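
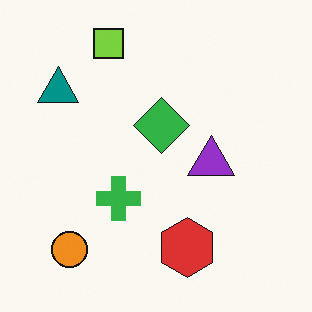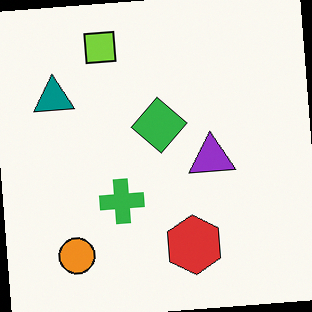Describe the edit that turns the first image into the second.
This is the original image rotated counter-clockwise by a slight angle.

Every shape is tilted by the same angle and the image corners show triangular fill wedges — a whole-image rotation by a non-right angle.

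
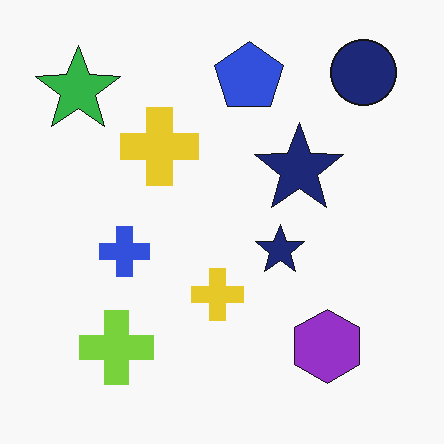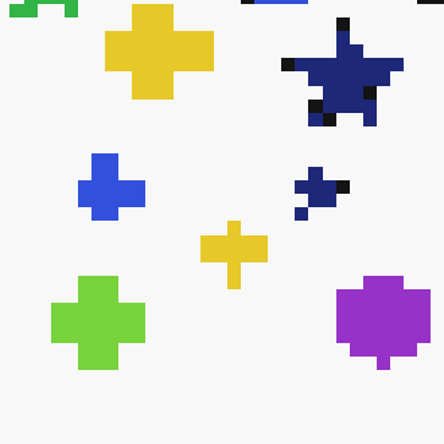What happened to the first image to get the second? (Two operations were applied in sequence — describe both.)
Heavily pixelated into large blocks, then cropped slightly and scaled back up.

Shapes are reduced to large square blocks; fine edges and outlines are lost — a downscale-then-upscale (mosaic) effect. The visible shapes are larger and the field of view is narrower; shapes near the original edges may be partly or wholly outside the frame — a crop-and-rescale.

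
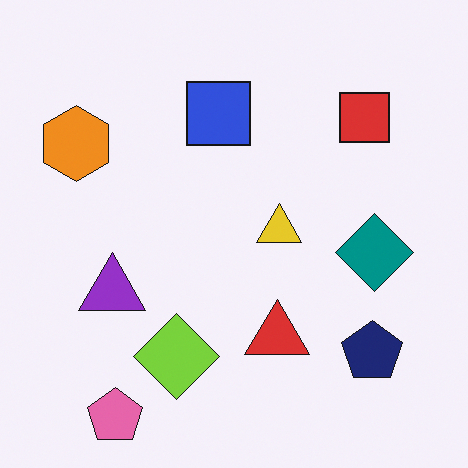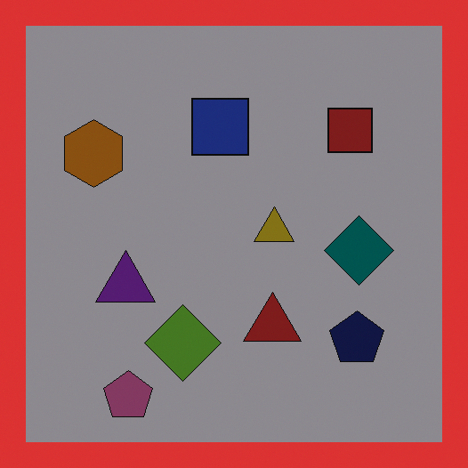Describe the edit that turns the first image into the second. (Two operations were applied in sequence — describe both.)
The image was substantially darkened, then framed with a red border.

Every pixel — background and shapes alike — is uniformly darkened. A solid red frame runs around the edge of the second image, with the content slightly shrunk inside it.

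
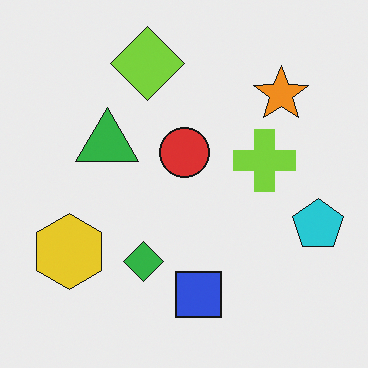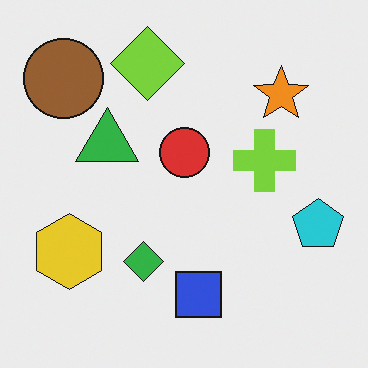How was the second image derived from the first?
The image was overlaid with an additional brown circle.

A brown circle appears in the second image that is absent from the first.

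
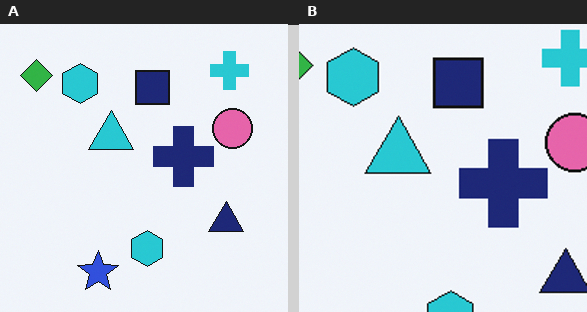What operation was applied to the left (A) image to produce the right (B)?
This is the original image cropped slightly and scaled back up.

The visible shapes are larger and the field of view is narrower; shapes near the original edges may be partly or wholly outside the frame — a crop-and-rescale.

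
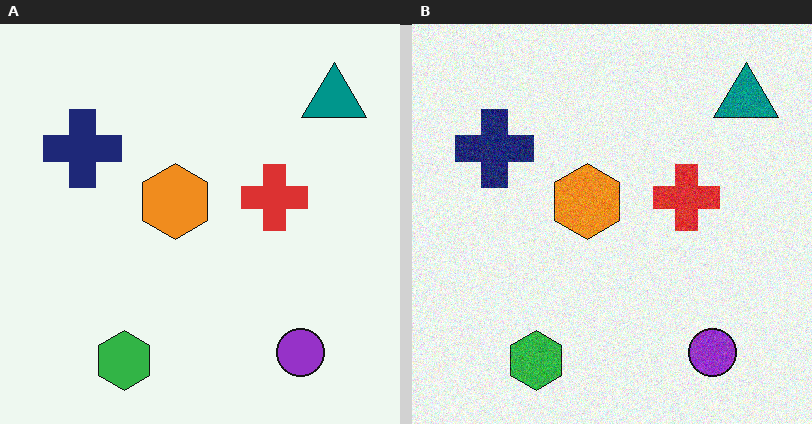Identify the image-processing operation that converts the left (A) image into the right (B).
Degraded with visible gaussian noise.

Random speckle covers the whole image, including the flat background.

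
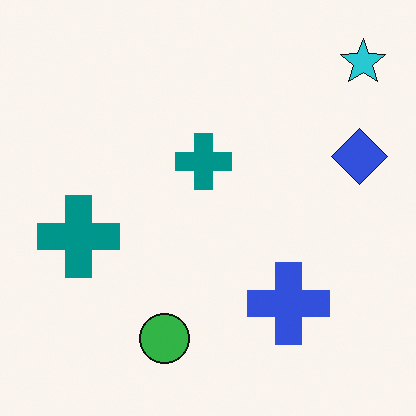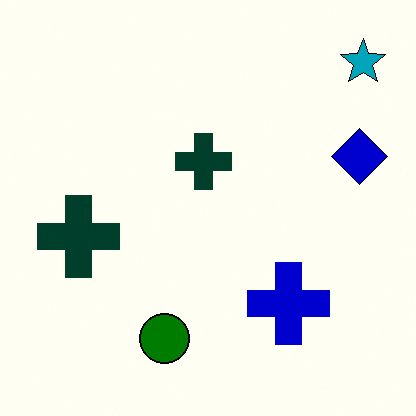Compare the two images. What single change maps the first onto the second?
The transformation is: boosted in contrast.

Tones are pushed away from mid-grey across the whole image — a global contrast change.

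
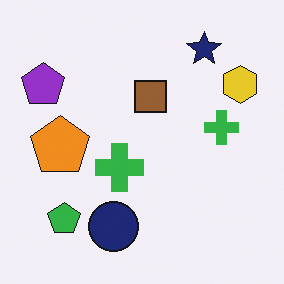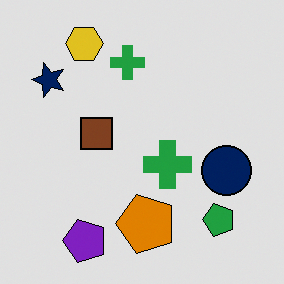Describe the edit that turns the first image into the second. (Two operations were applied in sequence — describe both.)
The second image is the first rotated 90° counter-clockwise, then posterized to a reduced palette.

The purple pentagon sits in the top-left of the first image and the bottom-left of the second — consistent with a whole-image 90° counter-clockwise rotation. Each flat color has snapped to a coarser quantized level — most visibly, the near-white background has dropped to a flat grey.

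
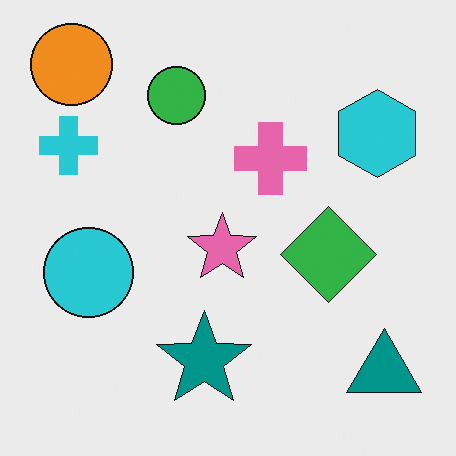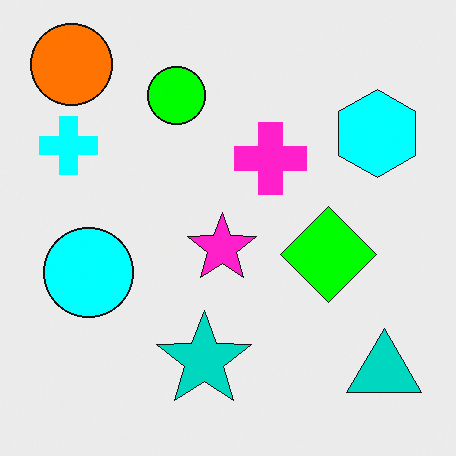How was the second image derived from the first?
Heavily oversaturated.

All colors are more vivid — a global saturation change.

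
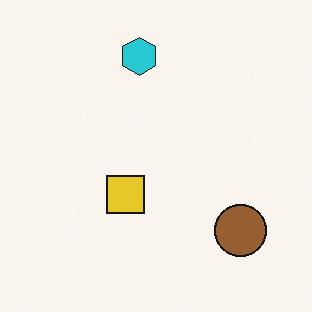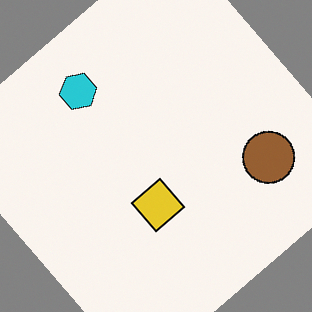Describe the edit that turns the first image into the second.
This is the original image rotated counter-clockwise by a large amount — several tens of degrees.

Every shape is tilted by the same angle and the image corners show triangular fill wedges — a whole-image rotation by a non-right angle.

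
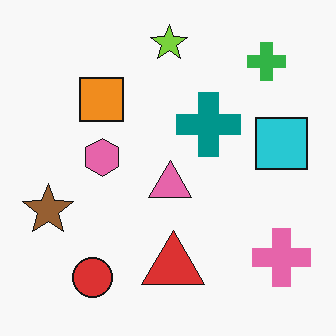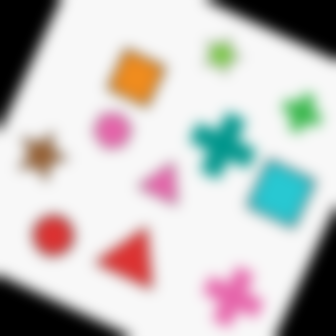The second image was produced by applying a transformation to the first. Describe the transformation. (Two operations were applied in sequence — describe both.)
It was rotated clockwise by a clearly visible amount, then heavily blurred.

Every shape is tilted by the same angle and the image corners show triangular fill wedges — a whole-image rotation by a non-right angle. Shape edges and outlines are uniformly softened across the whole image.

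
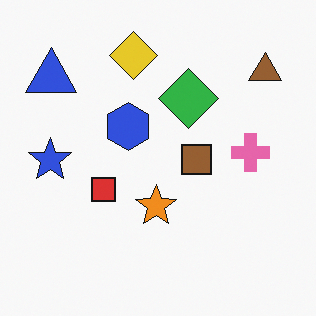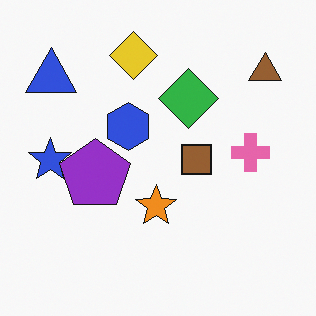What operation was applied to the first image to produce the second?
This is the original image overlaid with an additional purple pentagon.

A purple pentagon appears in the second image that is absent from the first.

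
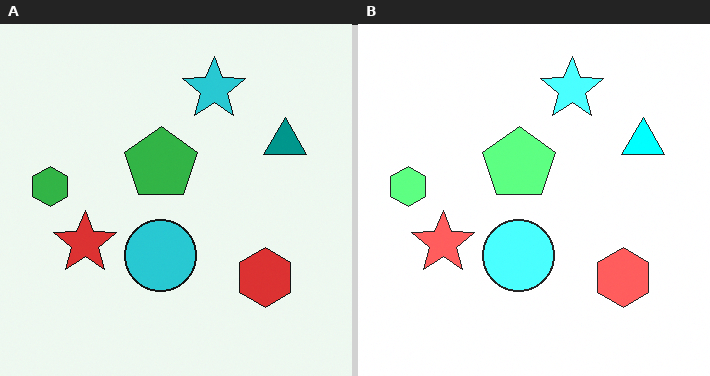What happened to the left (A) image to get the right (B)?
The image was substantially brightened.

Every pixel — background and shapes alike — is uniformly brightened.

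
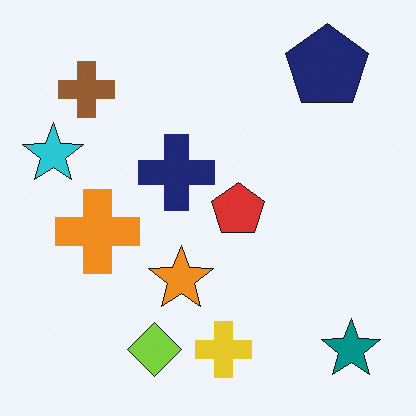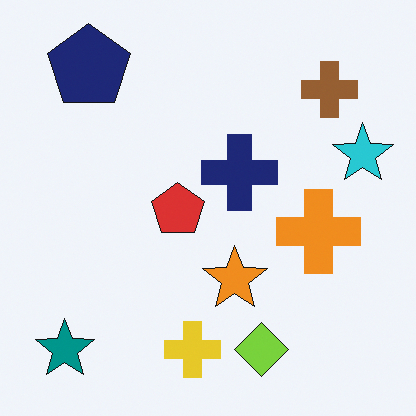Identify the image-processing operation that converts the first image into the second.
Flipped horizontally (left ↔ right).

The cyan star is in the left of the first image and the right of the second — shapes on opposite sides of the vertical midline have swapped in a mirror flip.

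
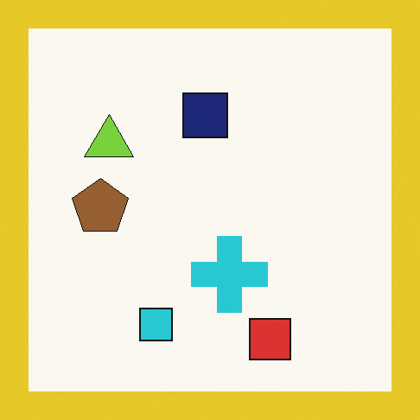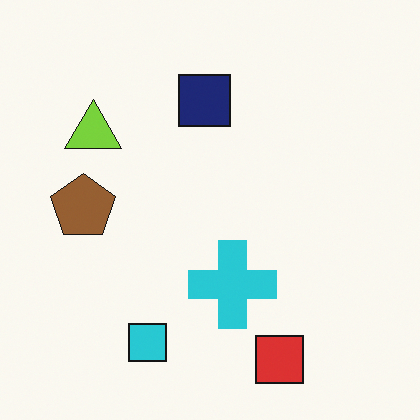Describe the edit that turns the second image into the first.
It was framed with a yellow border.

A solid yellow frame runs around the edge of the first image, with the content slightly shrunk inside it.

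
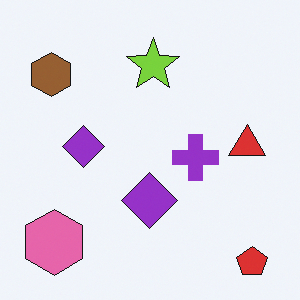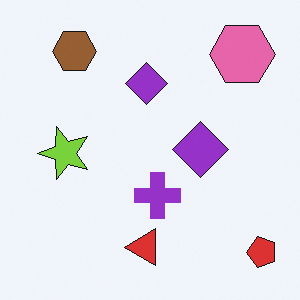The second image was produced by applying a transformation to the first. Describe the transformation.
This is the original image transposed (reflected across the top-left ↔ bottom-right diagonal).

Shapes have swapped their row and column positions — what was in the top-right is now in the bottom-left — a diagonal reflection.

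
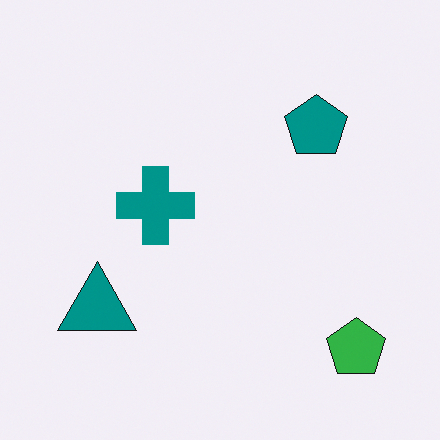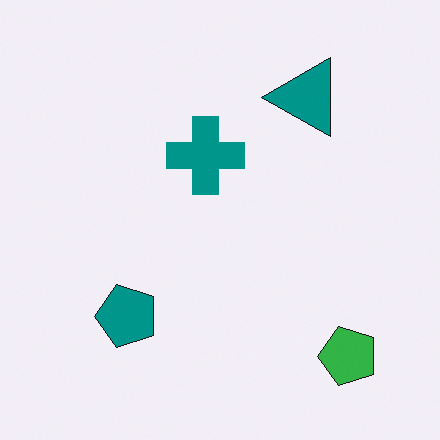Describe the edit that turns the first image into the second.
The second image is the first transposed (reflected across the top-left ↔ bottom-right diagonal).

Shapes have swapped their row and column positions — what was in the top-right is now in the bottom-left — a diagonal reflection.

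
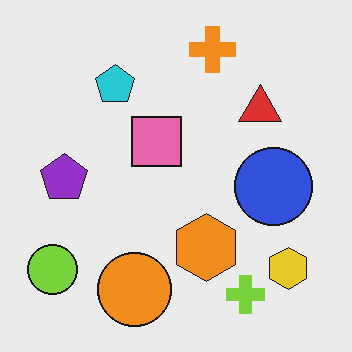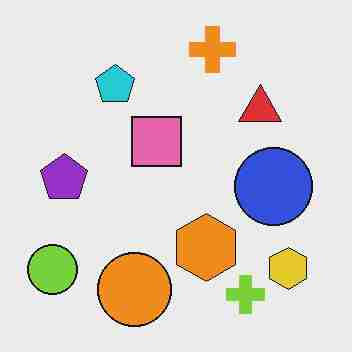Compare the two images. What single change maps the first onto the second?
Degraded with heavy JPEG compression.

Blocky 8×8 compression artifacts appear around shape edges and the flat background shows ringing — characteristic JPEG degradation.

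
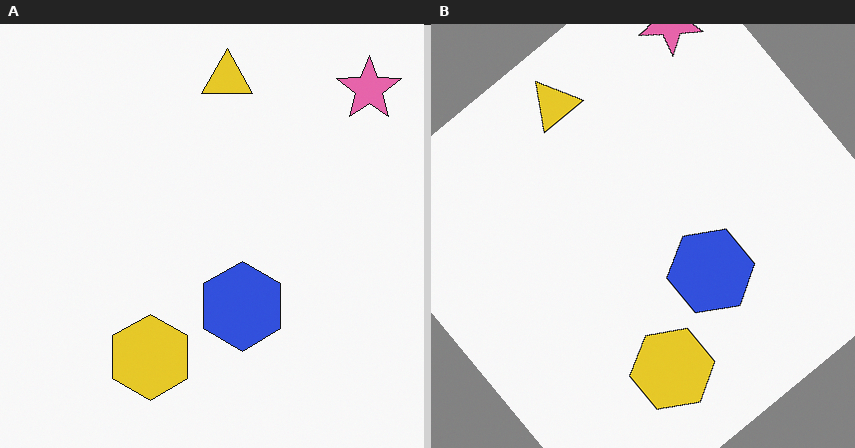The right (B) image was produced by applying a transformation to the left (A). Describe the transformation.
Rotated counter-clockwise by a large amount — several tens of degrees.

Every shape is tilted by the same angle and the image corners show triangular fill wedges — a whole-image rotation by a non-right angle.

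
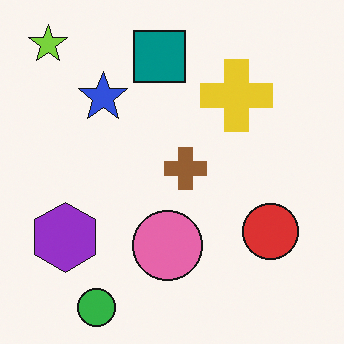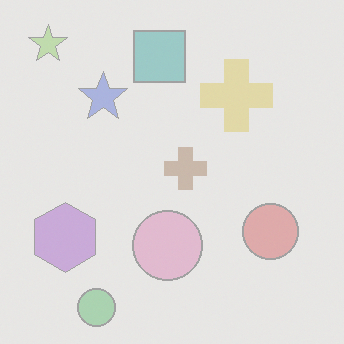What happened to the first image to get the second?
The transformation is: washed out (contrast reduced).

Tones are pushed toward mid-grey across the whole image — a global contrast change.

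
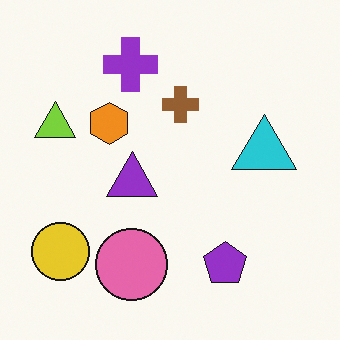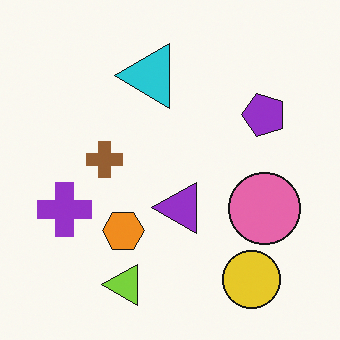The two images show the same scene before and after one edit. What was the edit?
The transformation is: rotated 90° counter-clockwise.

The yellow circle sits in the bottom-left of the first image and the bottom-right of the second — consistent with a whole-image 90° counter-clockwise rotation.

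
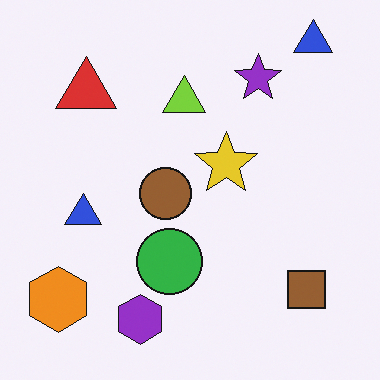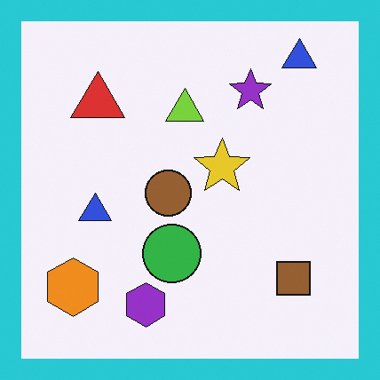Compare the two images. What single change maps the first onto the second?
This is the original image framed with a cyan border.

A solid cyan frame runs around the edge of the second image, with the content slightly shrunk inside it.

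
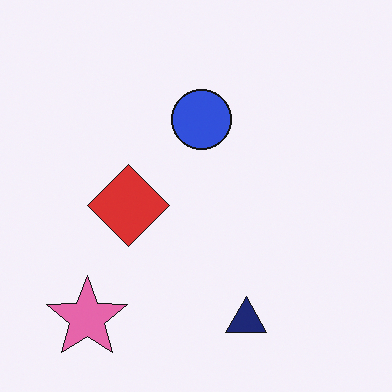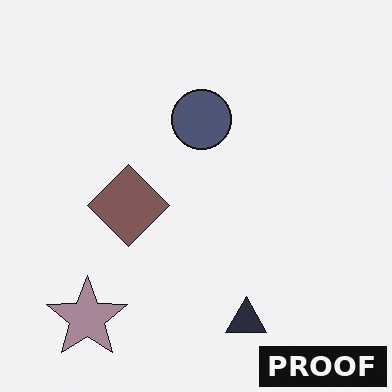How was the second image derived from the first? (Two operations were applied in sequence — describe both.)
The transformation is: heavily desaturated, then watermarked with the text "PROOF" in the lower-right corner.

All colors are more muted and greyish — a global saturation change. A dark label reading "PROOF" appears in the lower-right corner.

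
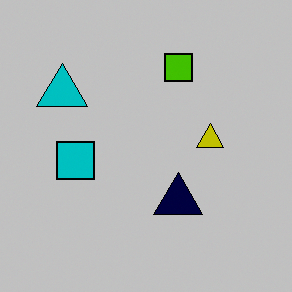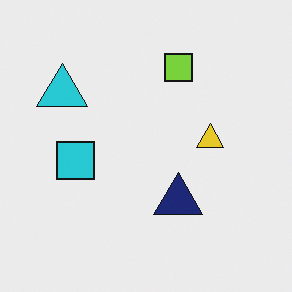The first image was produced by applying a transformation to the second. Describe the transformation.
The image was aggressively posterized.

Each flat color has snapped to a coarser quantized level — most visibly, the near-white background has dropped to a flat grey.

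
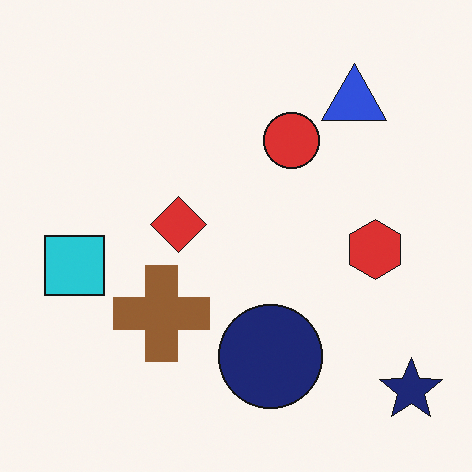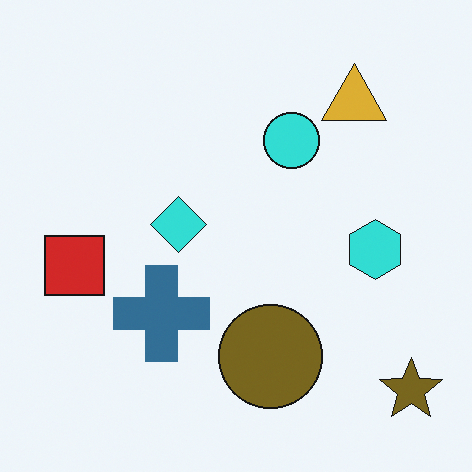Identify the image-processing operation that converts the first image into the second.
The image was hue-shifted through roughly half the color wheel.

Every shape's color has rotated by the same amount around the hue wheel — a uniform hue shift.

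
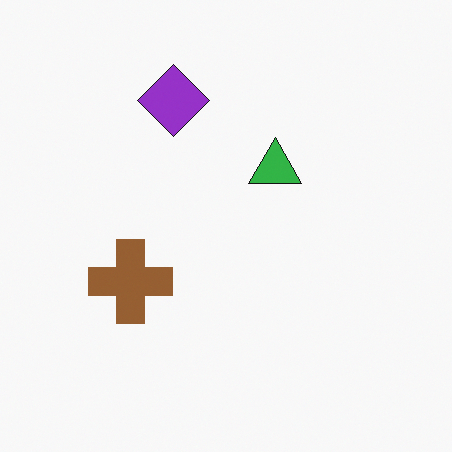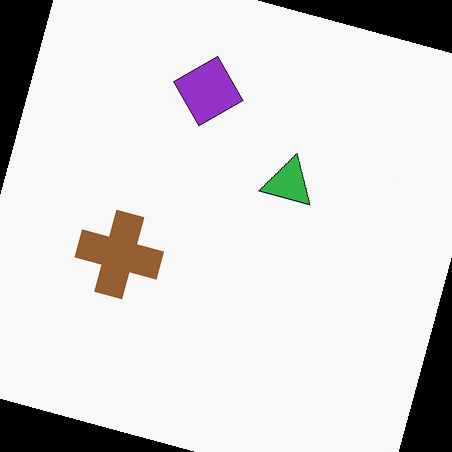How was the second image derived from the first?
Rotated clockwise by a moderate amount.

Every shape is tilted by the same angle and the image corners show triangular fill wedges — a whole-image rotation by a non-right angle.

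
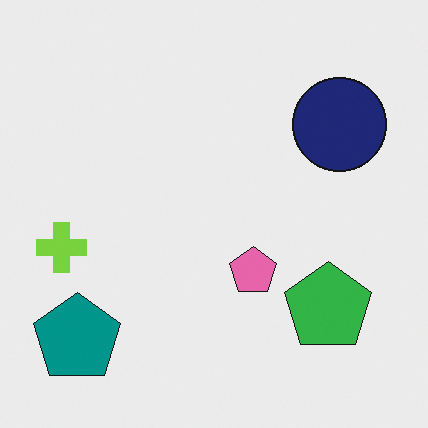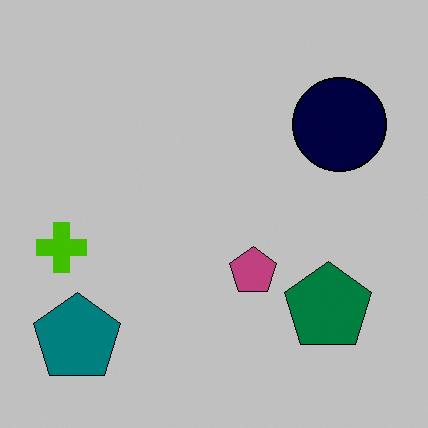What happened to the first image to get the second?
The second image is the first heavily posterized to just a handful of flat colors.

Each flat color has snapped to a coarser quantized level — most visibly, the near-white background has dropped to a flat grey.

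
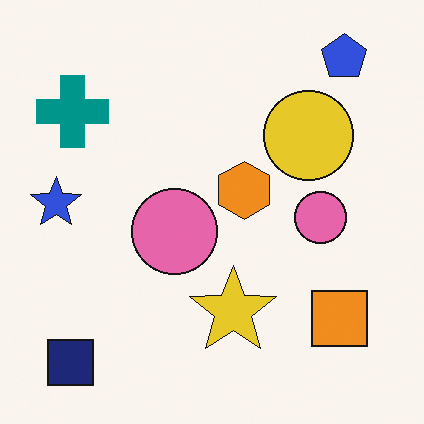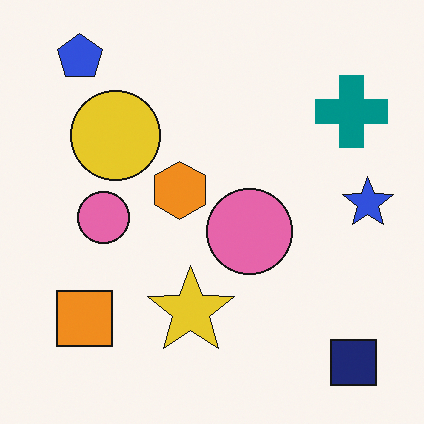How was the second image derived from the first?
The image was flipped horizontally (left ↔ right).

The blue star is in the left of the first image and the right of the second — shapes on opposite sides of the vertical midline have swapped in a mirror flip.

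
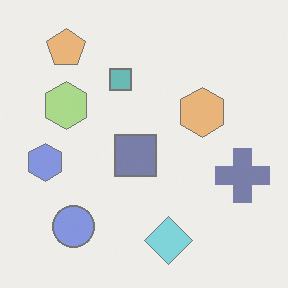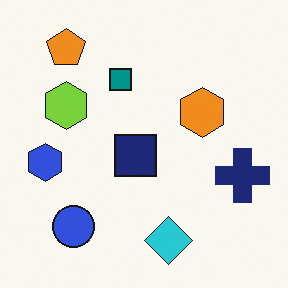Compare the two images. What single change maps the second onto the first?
It was given much lower contrast.

Tones are pushed toward mid-grey across the whole image — a global contrast change.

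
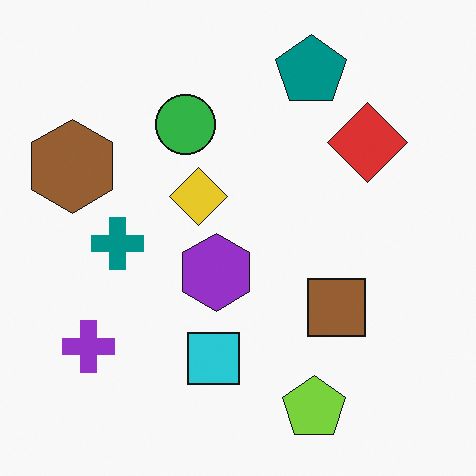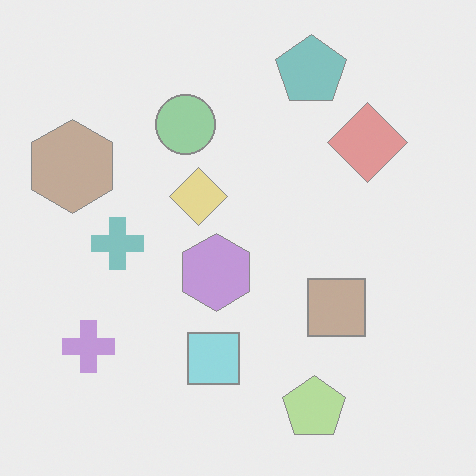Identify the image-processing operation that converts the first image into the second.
The second image is the first given much lower contrast.

Tones are pushed toward mid-grey across the whole image — a global contrast change.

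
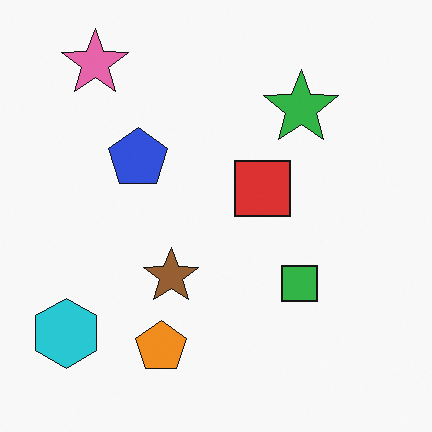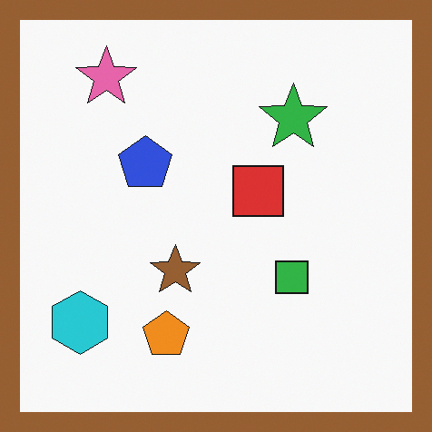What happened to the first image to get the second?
The transformation is: framed with a brown border.

A solid brown frame runs around the edge of the second image, with the content slightly shrunk inside it.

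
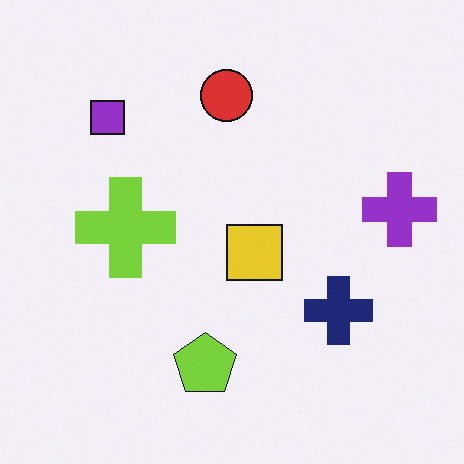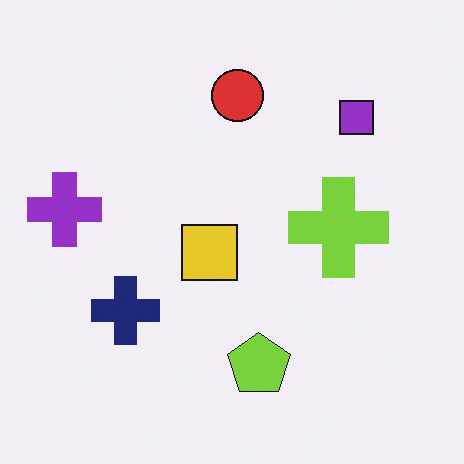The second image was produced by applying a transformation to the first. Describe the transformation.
The second image is the first flipped horizontally (left ↔ right).

The purple cross is in the right of the first image and the left of the second — shapes on opposite sides of the vertical midline have swapped in a mirror flip.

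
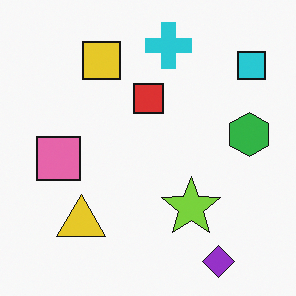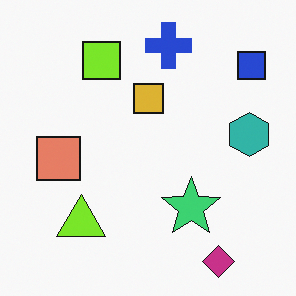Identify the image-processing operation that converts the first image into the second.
Hue-shifted by a small amount.

Every shape's color has rotated by the same amount around the hue wheel — a uniform hue shift.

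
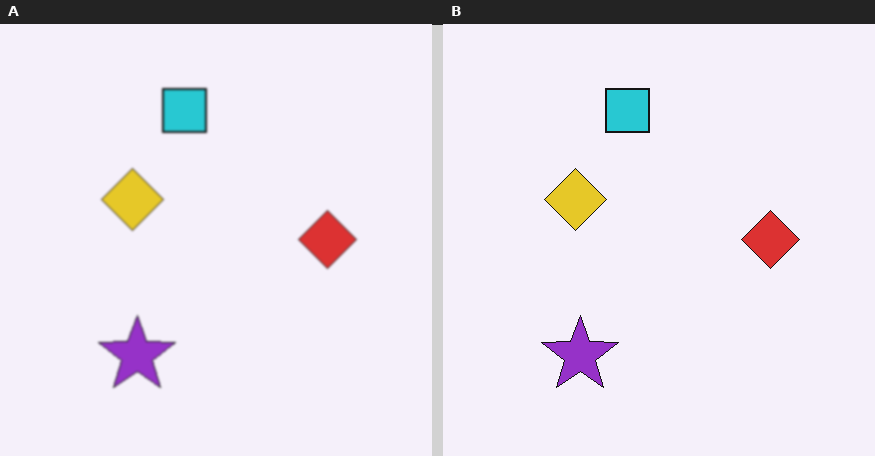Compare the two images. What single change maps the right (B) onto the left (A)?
The image was given a subtle gaussian blur.

Shape edges and outlines are uniformly softened across the whole image.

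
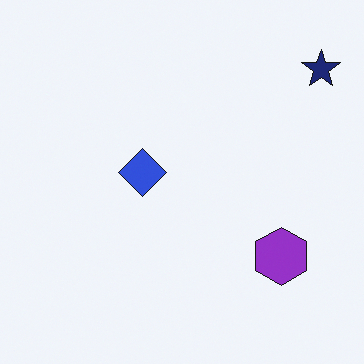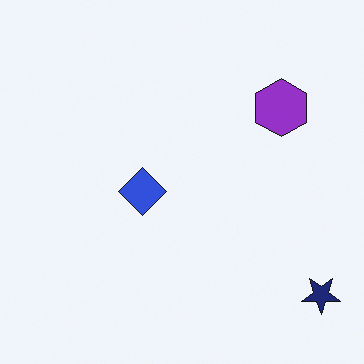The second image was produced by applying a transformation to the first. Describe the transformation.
The second image is the first flipped vertically (top ↔ bottom).

The navy star is in the top-right of the first image and the bottom-right of the second — shapes on opposite sides of the horizontal midline have swapped in a mirror flip.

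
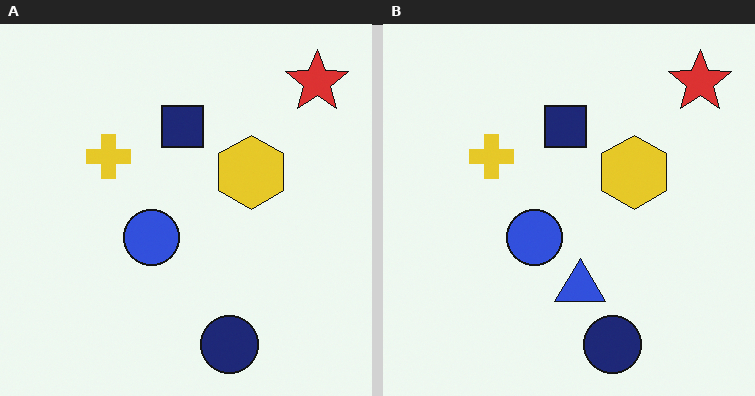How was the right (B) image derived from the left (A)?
This is the original image overlaid with an additional blue triangle.

A blue triangle appears in the right (B) image that is absent from the left (A).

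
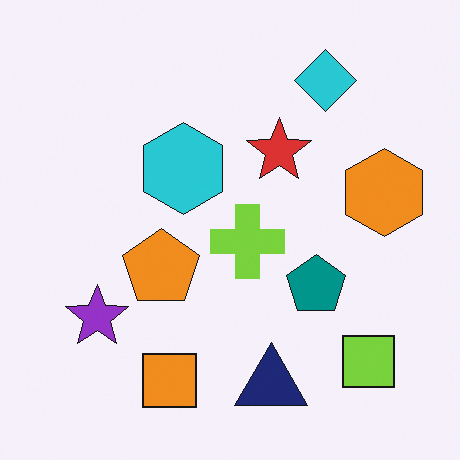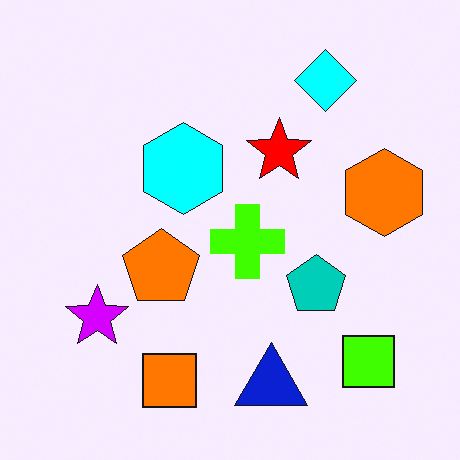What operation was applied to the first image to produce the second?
This is the original image heavily oversaturated.

All colors are more vivid — a global saturation change.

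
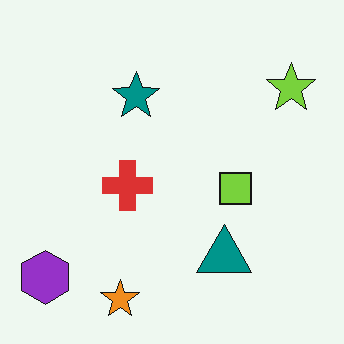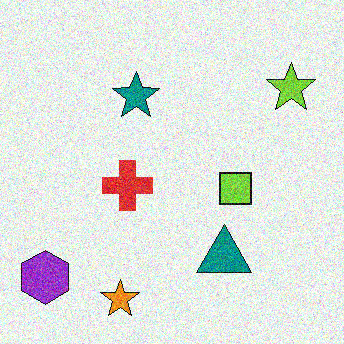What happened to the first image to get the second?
The transformation is: degraded with strong gaussian noise.

Random speckle covers the whole image, including the flat background.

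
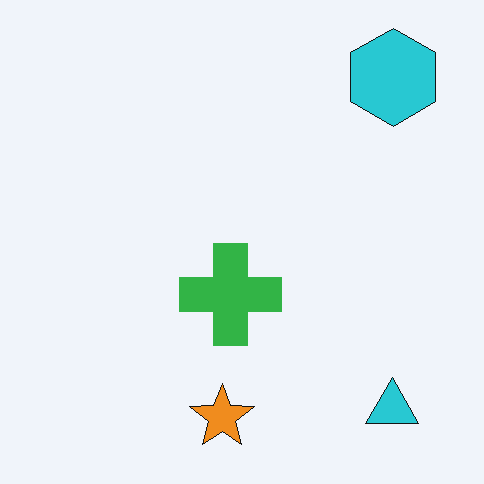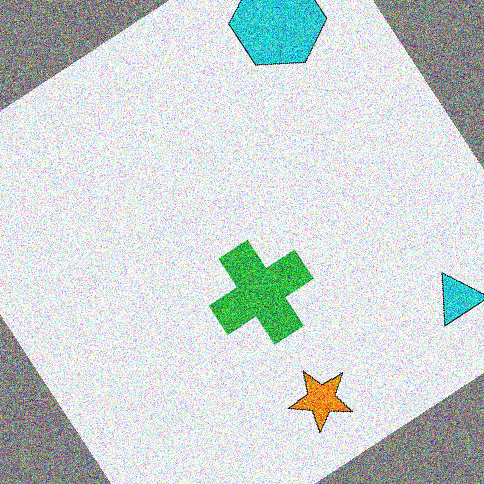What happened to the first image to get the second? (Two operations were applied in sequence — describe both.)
Rotated counter-clockwise by a large amount — several tens of degrees, then degraded with strong gaussian noise.

Every shape is tilted by the same angle and the image corners show triangular fill wedges — a whole-image rotation by a non-right angle. Random speckle covers the whole image, including the flat background.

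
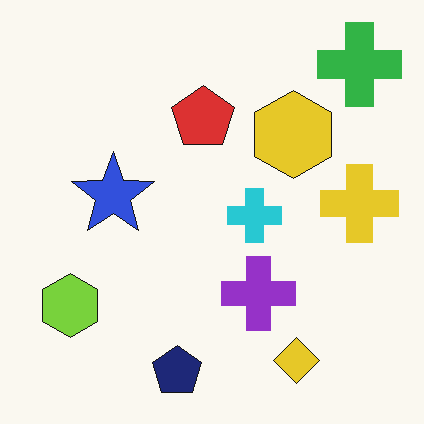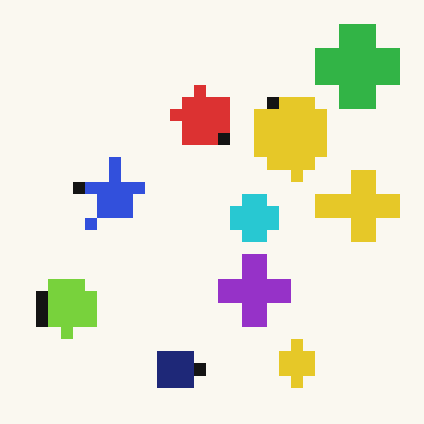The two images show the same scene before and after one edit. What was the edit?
The image was heavily pixelated into large blocks.

Shapes are reduced to large square blocks; fine edges and outlines are lost — a downscale-then-upscale (mosaic) effect.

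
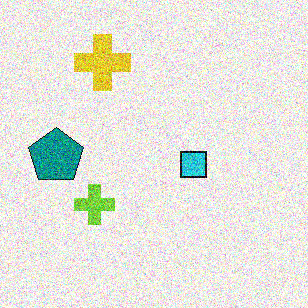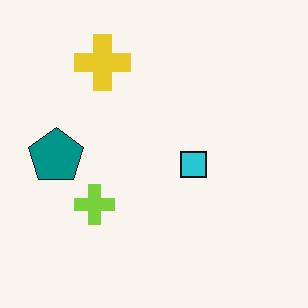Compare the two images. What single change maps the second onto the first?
Degraded with heavy additive noise.

Random speckle covers the whole image, including the flat background.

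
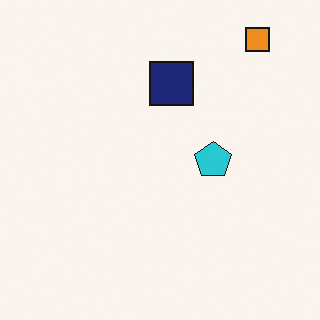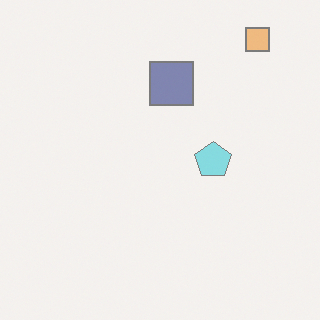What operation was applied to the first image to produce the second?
The transformation is: given much lower contrast.

Tones are pushed toward mid-grey across the whole image — a global contrast change.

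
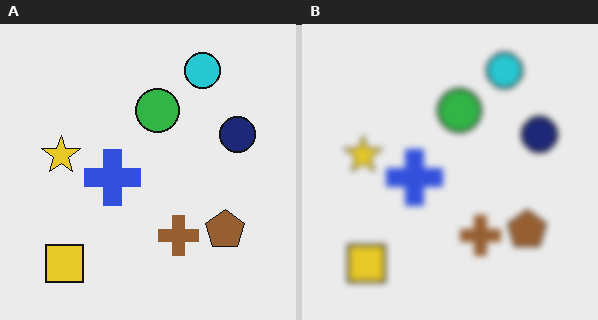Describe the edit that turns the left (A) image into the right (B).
The image was noticeably gaussian-blurred.

Shape edges and outlines are uniformly softened across the whole image.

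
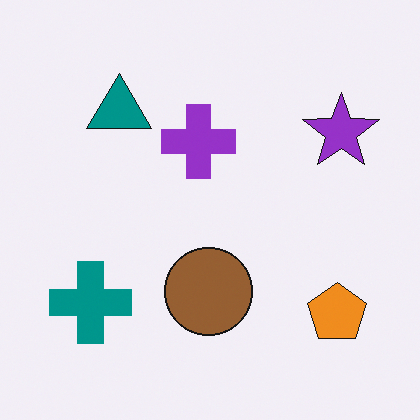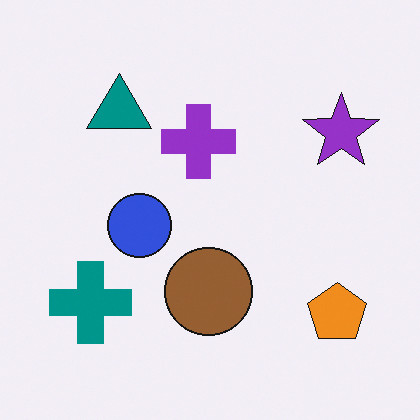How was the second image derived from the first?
The transformation is: overlaid with an additional blue circle.

A blue circle appears in the second image that is absent from the first.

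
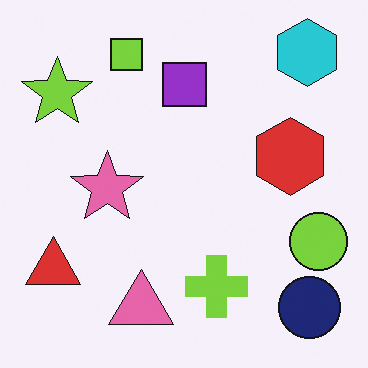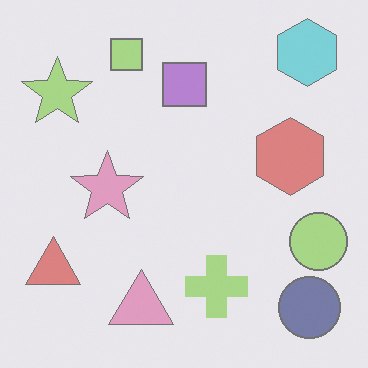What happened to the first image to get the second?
Washed out (contrast reduced).

Tones are pushed toward mid-grey across the whole image — a global contrast change.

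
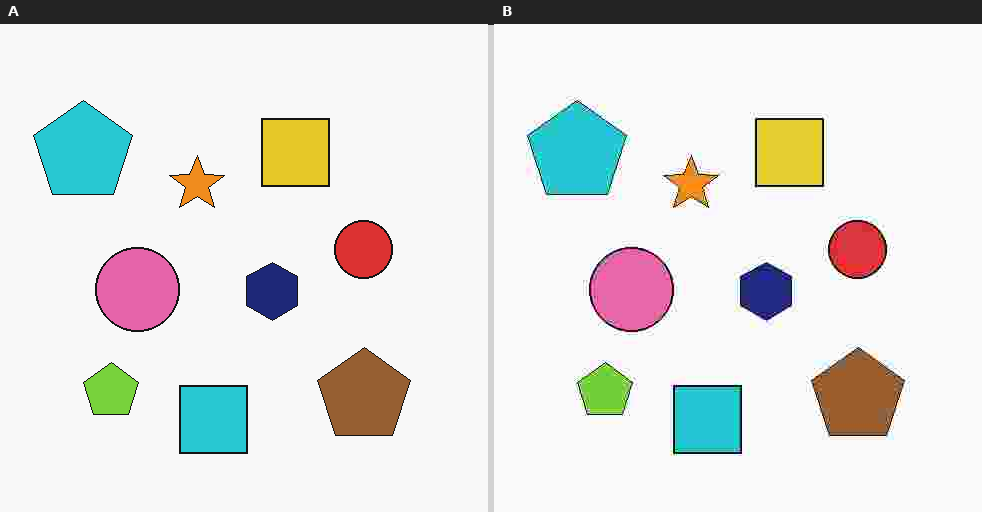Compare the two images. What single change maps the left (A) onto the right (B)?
It was degraded with heavy JPEG compression.

Blocky 8×8 compression artifacts appear around shape edges and the flat background shows ringing — characteristic JPEG degradation.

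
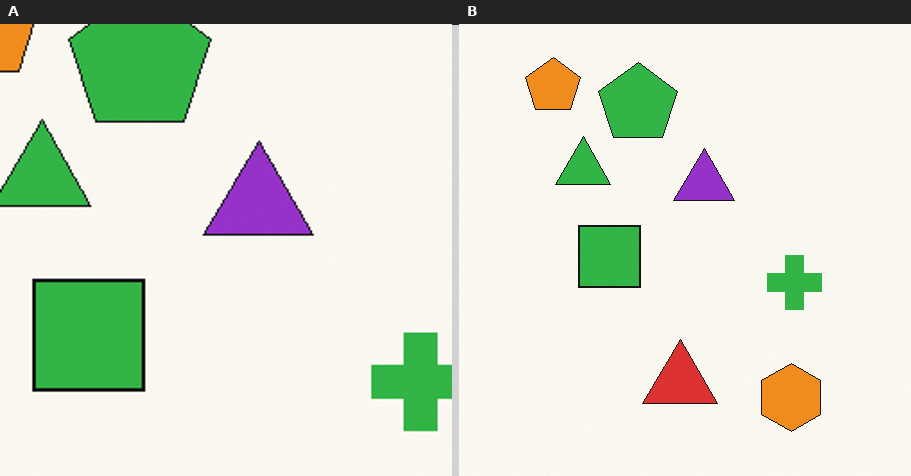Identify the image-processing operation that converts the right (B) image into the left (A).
Cropped to a noticeably smaller region and rescaled.

The visible shapes are larger and the field of view is narrower; shapes near the original edges may be partly or wholly outside the frame — a crop-and-rescale.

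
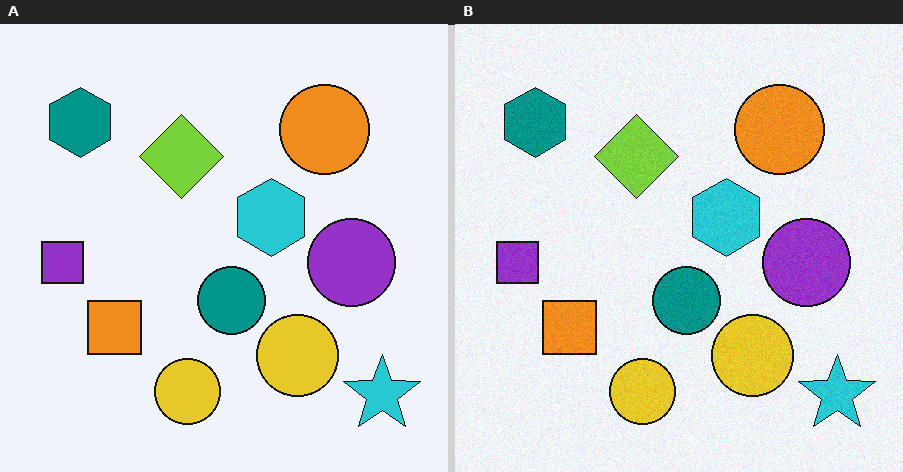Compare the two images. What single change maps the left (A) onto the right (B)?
The right (B) image is the left (A) degraded with light additive noise.

Random speckle covers the whole image, including the flat background.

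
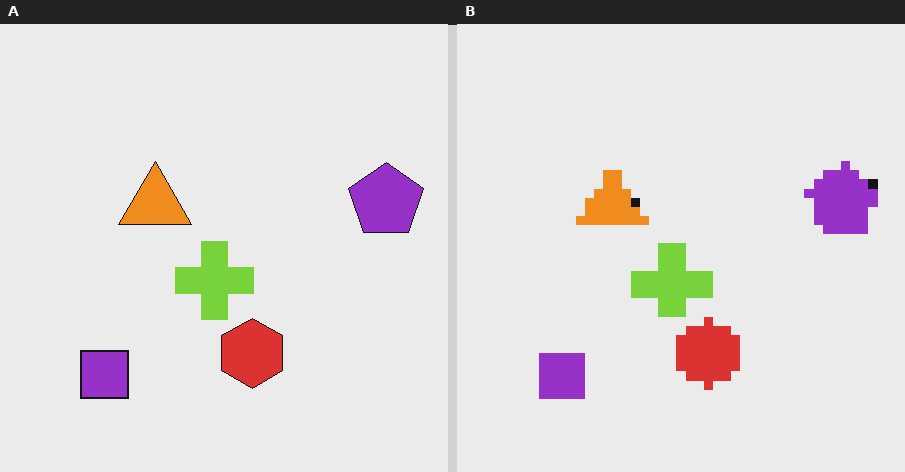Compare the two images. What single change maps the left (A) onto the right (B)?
The transformation is: coarsely pixelated.

Shapes are reduced to large square blocks; fine edges and outlines are lost — a downscale-then-upscale (mosaic) effect.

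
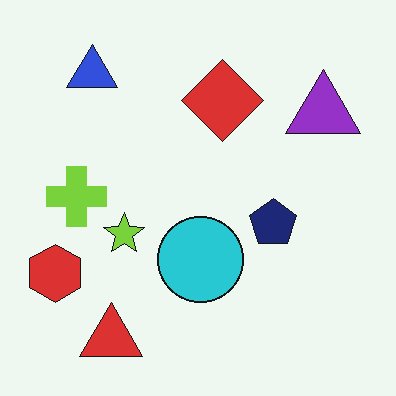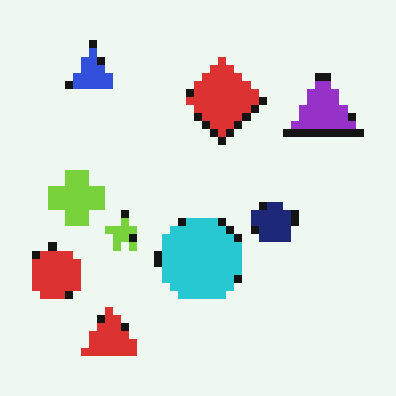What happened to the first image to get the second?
This is the original image pixelated into visible square blocks.

Shapes are reduced to large square blocks; fine edges and outlines are lost — a downscale-then-upscale (mosaic) effect.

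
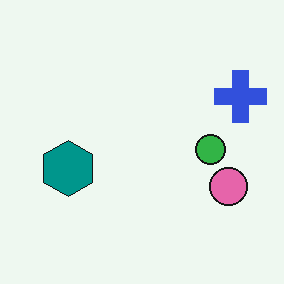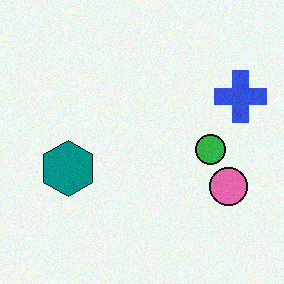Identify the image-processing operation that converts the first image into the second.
The transformation is: degraded with light additive noise.

Random speckle covers the whole image, including the flat background.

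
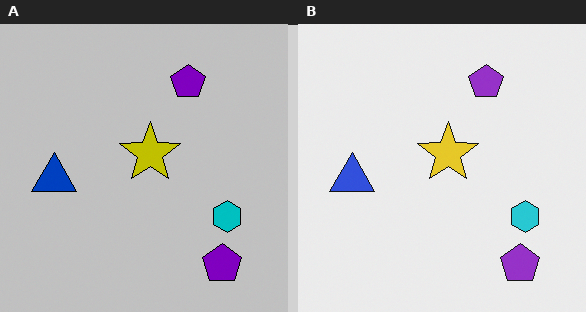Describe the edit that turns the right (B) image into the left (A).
The image was heavily posterized to just a handful of flat colors.

Each flat color has snapped to a coarser quantized level — most visibly, the near-white background has dropped to a flat grey.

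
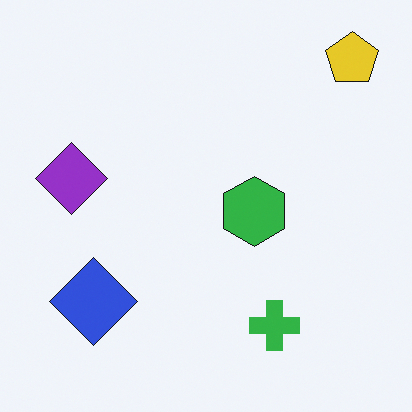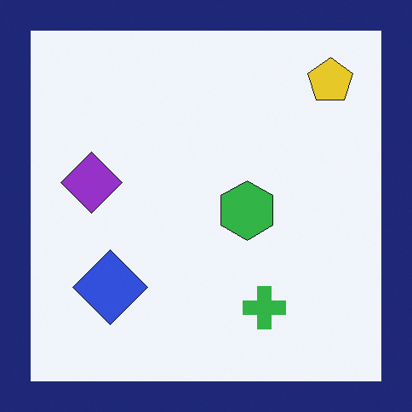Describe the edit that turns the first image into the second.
Framed with a navy border.

A solid navy frame runs around the edge of the second image, with the content slightly shrunk inside it.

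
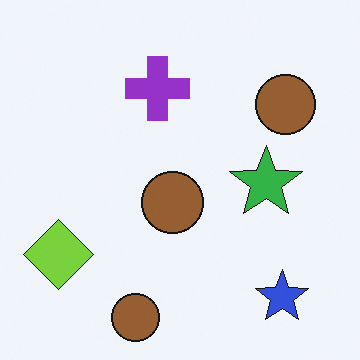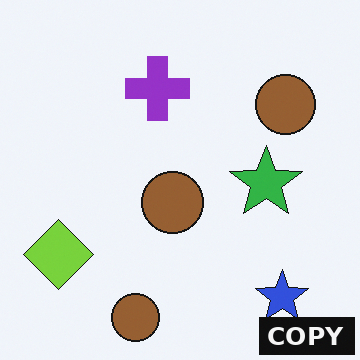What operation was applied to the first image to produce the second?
It was watermarked with the text "COPY" in the lower-right corner.

A dark label reading "COPY" appears in the lower-right corner.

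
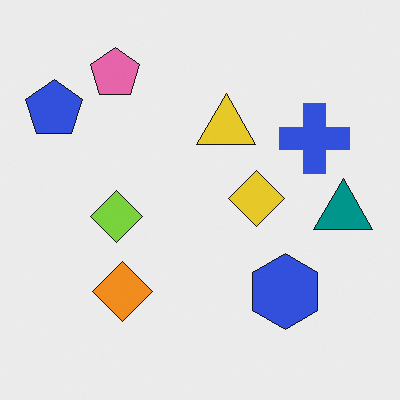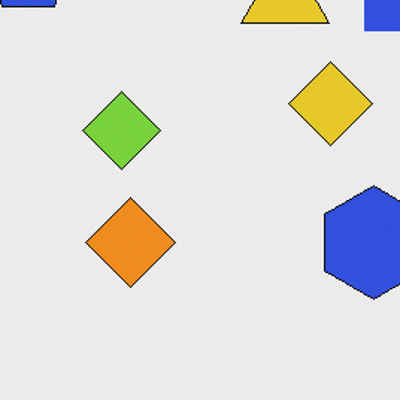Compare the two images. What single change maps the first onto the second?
The image was cropped to a modestly smaller region and rescaled.

The visible shapes are larger and the field of view is narrower; shapes near the original edges may be partly or wholly outside the frame — a crop-and-rescale.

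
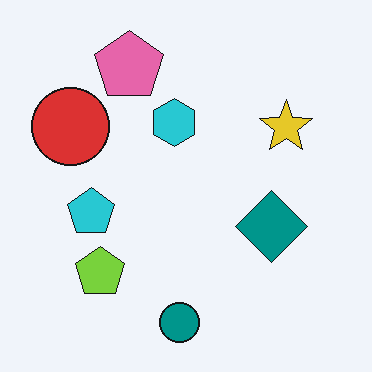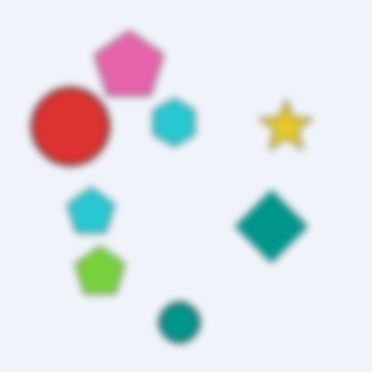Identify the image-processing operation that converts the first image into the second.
Moderately blurred.

Shape edges and outlines are uniformly softened across the whole image.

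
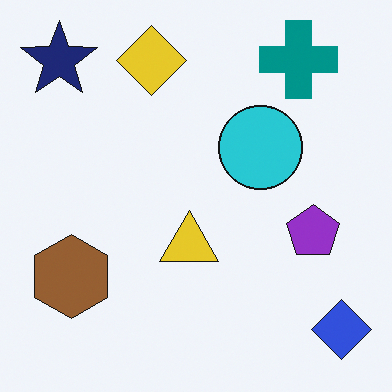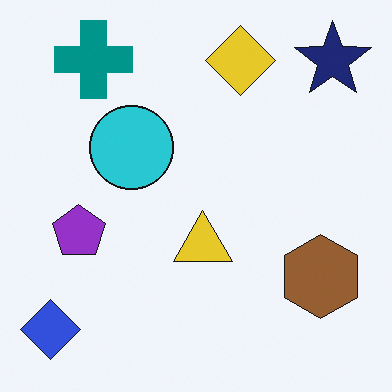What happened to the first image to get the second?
Flipped horizontally (left ↔ right).

The blue diamond is in the bottom-right of the first image and the bottom-left of the second — shapes on opposite sides of the vertical midline have swapped in a mirror flip.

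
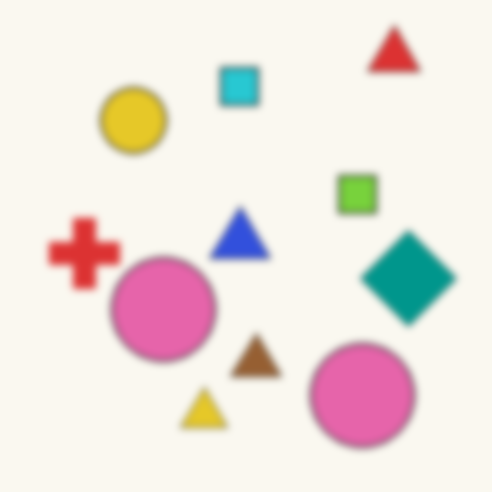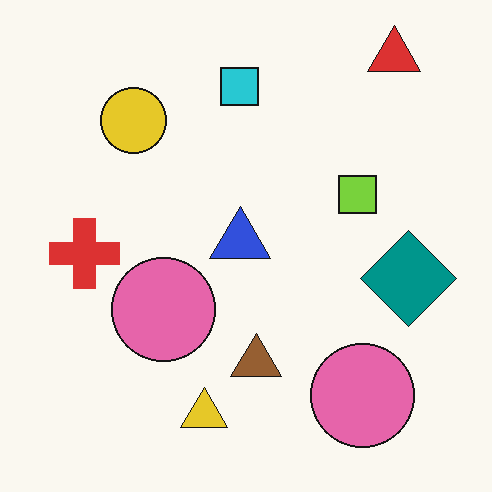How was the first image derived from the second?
This is the original image moderately blurred.

Shape edges and outlines are uniformly softened across the whole image.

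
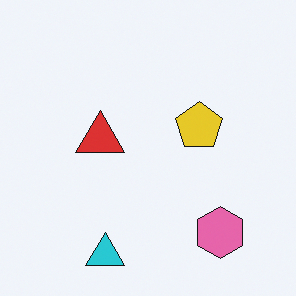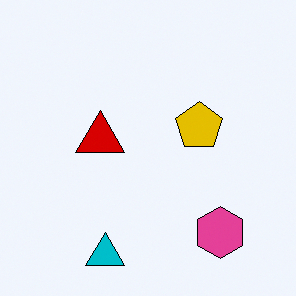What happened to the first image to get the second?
Given slightly increased contrast.

Tones are pushed away from mid-grey across the whole image — a global contrast change.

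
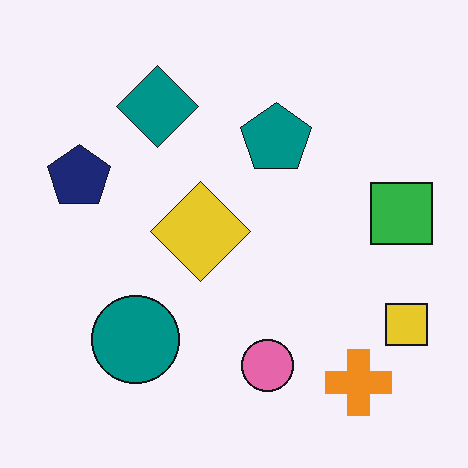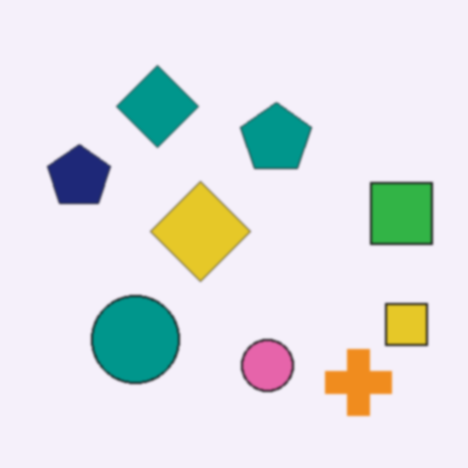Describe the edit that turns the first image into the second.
The second image is the first lightly blurred.

Shape edges and outlines are uniformly softened across the whole image.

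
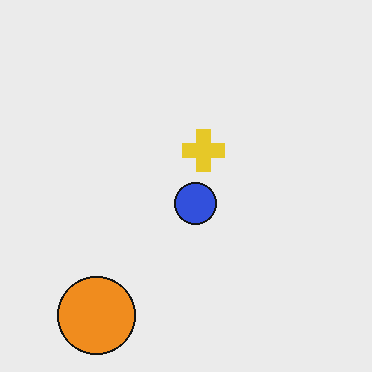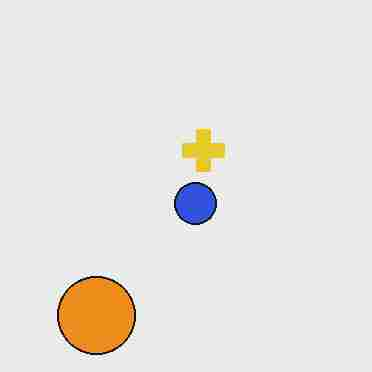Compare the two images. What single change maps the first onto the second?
The second image is the first degraded with heavy JPEG compression.

Blocky 8×8 compression artifacts appear around shape edges and the flat background shows ringing — characteristic JPEG degradation.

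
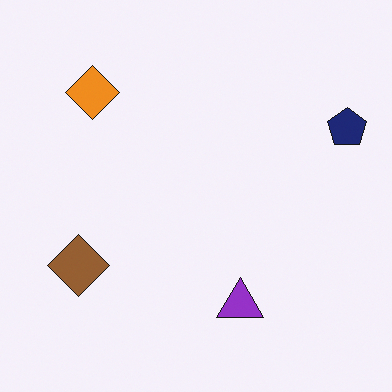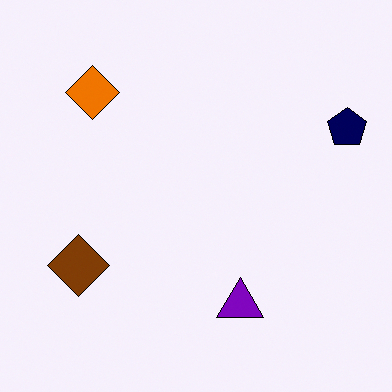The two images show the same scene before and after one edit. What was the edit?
It was given slightly increased contrast.

Tones are pushed away from mid-grey across the whole image — a global contrast change.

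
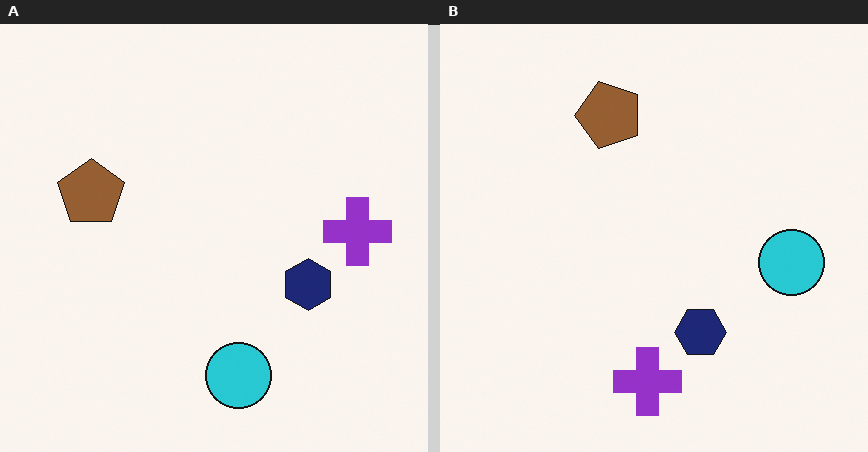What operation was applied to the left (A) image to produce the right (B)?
It was transposed (reflected across the top-left ↔ bottom-right diagonal).

Shapes have swapped their row and column positions — what was in the top-right is now in the bottom-left — a diagonal reflection.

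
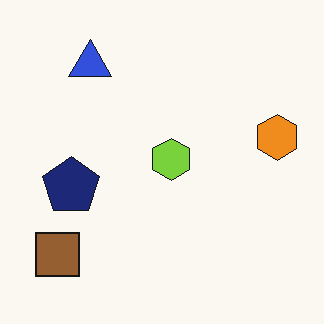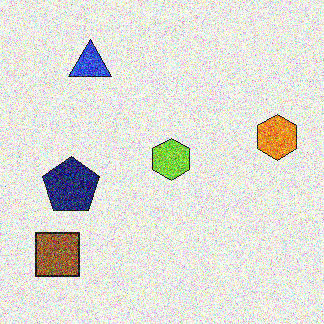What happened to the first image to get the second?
Degraded with strong gaussian noise.

Random speckle covers the whole image, including the flat background.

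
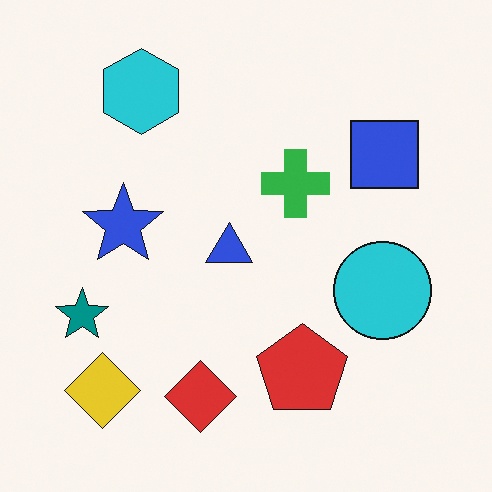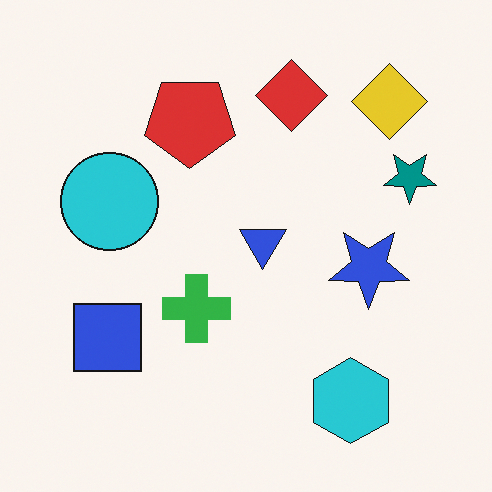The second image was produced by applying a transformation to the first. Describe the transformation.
It was rotated 180°.

The yellow diamond sits in the bottom-left of the first image and the top-right of the second — consistent with a whole-image 180° rotation.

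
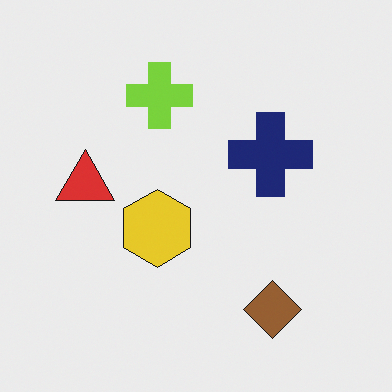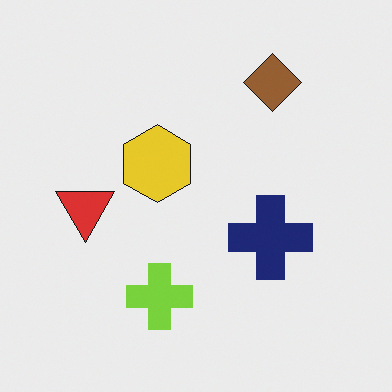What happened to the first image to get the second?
This is the original image flipped vertically (top ↔ bottom).

The brown diamond is in the bottom-right of the first image and the top-right of the second — shapes on opposite sides of the horizontal midline have swapped in a mirror flip.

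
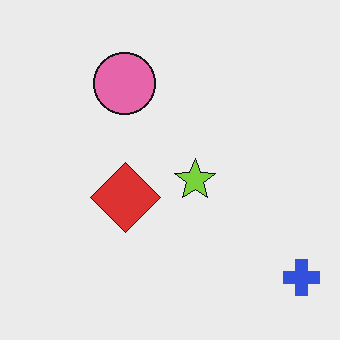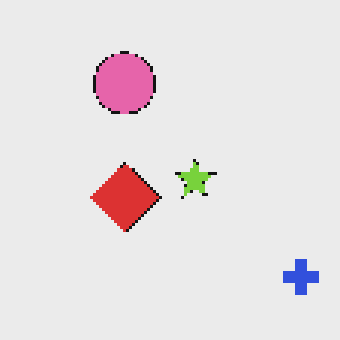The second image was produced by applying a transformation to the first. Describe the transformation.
This is the original image mildly pixelated.

Shapes are reduced to large square blocks; fine edges and outlines are lost — a downscale-then-upscale (mosaic) effect.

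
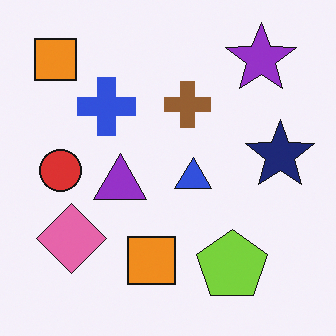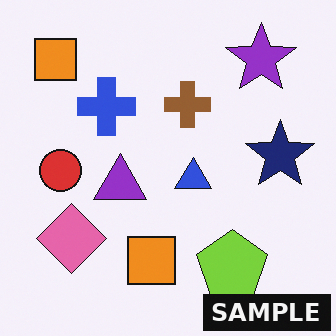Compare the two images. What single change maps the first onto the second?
The transformation is: watermarked with the text "SAMPLE" in the lower-right corner.

A dark label reading "SAMPLE" appears in the lower-right corner.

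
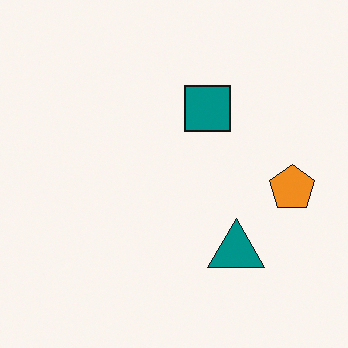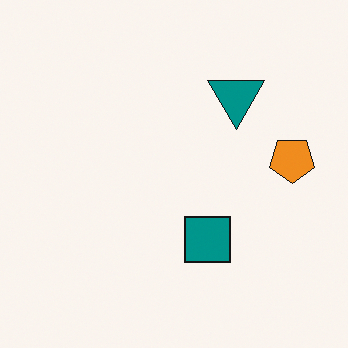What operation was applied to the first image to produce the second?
It was flipped vertically (top ↔ bottom).

The teal triangle is in the bottom-right of the first image and the top-right of the second — shapes on opposite sides of the horizontal midline have swapped in a mirror flip.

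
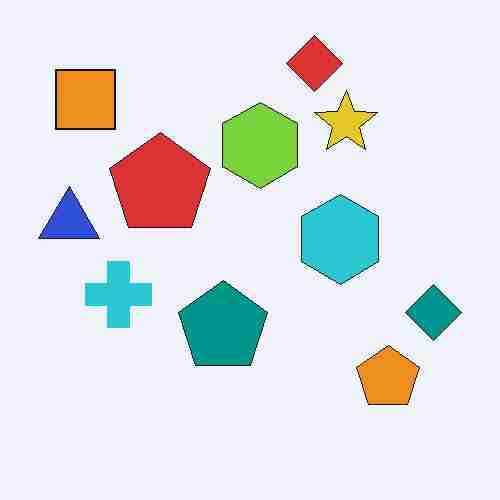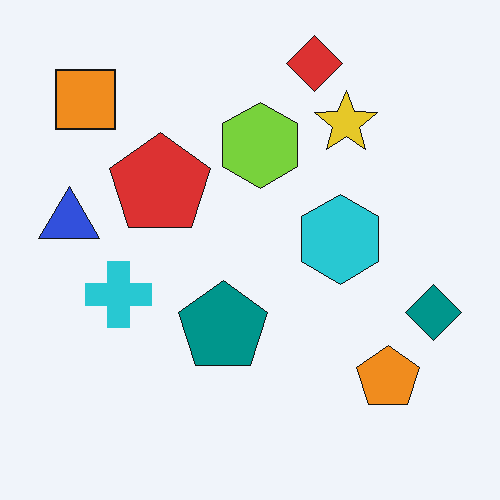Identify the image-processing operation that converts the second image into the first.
It was degraded with heavy JPEG compression.

Blocky 8×8 compression artifacts appear around shape edges and the flat background shows ringing — characteristic JPEG degradation.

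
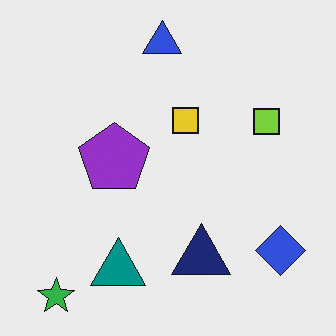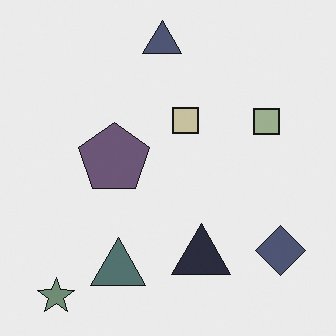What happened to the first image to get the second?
Made much more muted (saturation change).

All colors are more muted and greyish — a global saturation change.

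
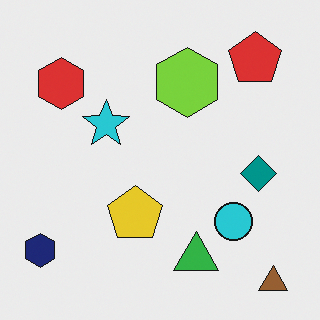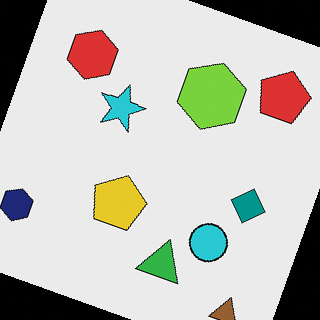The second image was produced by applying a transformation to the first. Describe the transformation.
It was rotated clockwise by a moderate amount.

Every shape is tilted by the same angle and the image corners show triangular fill wedges — a whole-image rotation by a non-right angle.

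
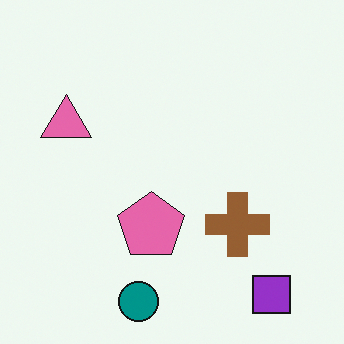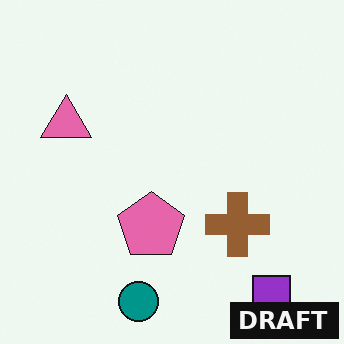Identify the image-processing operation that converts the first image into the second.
The image was watermarked with the text "DRAFT" in the lower-right corner.

A dark label reading "DRAFT" appears in the lower-right corner.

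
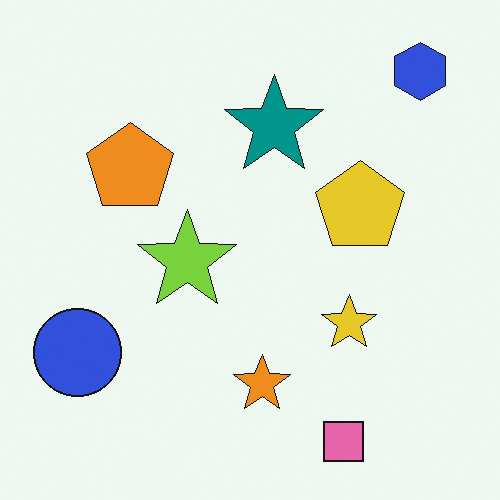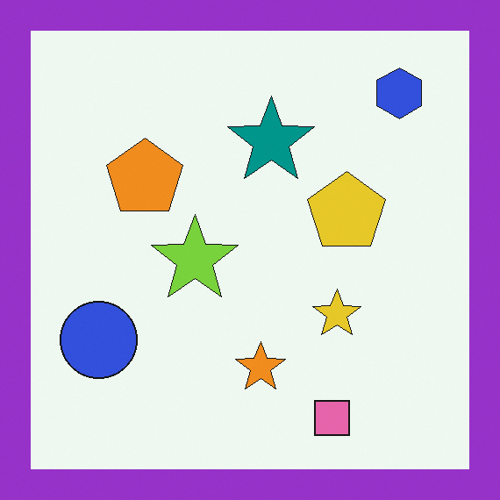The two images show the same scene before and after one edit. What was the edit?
Framed with a purple border.

A solid purple frame runs around the edge of the second image, with the content slightly shrunk inside it.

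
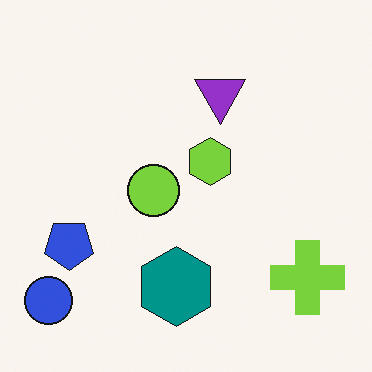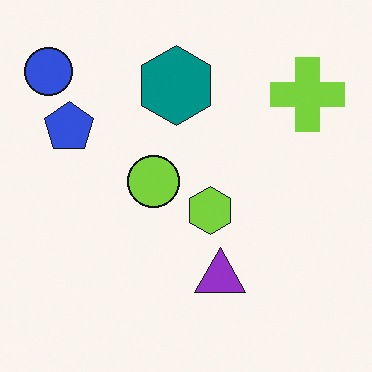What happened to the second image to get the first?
The image was flipped vertically (top ↔ bottom).

The blue circle is in the top-left of the second image and the bottom-left of the first — shapes on opposite sides of the horizontal midline have swapped in a mirror flip.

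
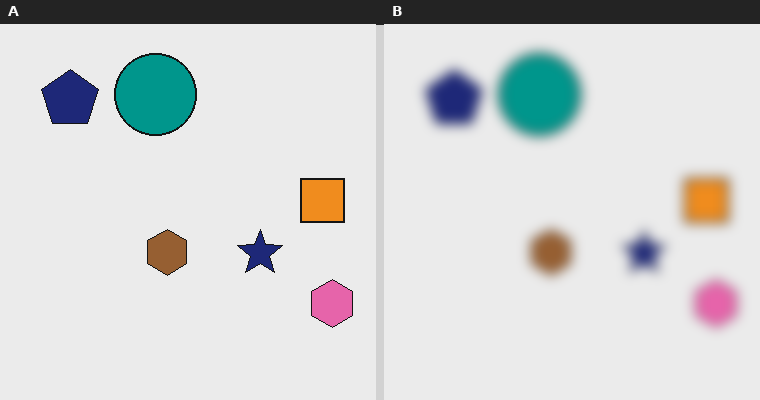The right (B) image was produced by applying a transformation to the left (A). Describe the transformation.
The image was strongly gaussian-blurred.

Shape edges and outlines are uniformly softened across the whole image.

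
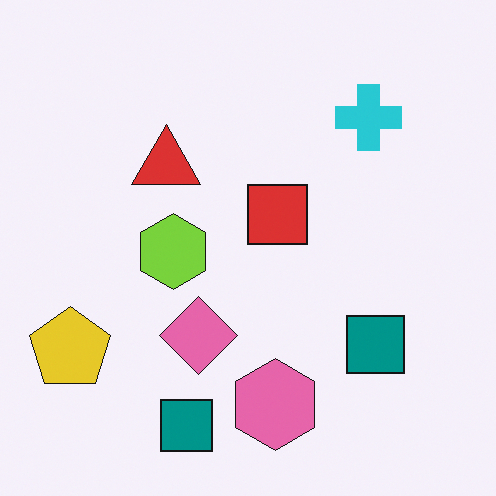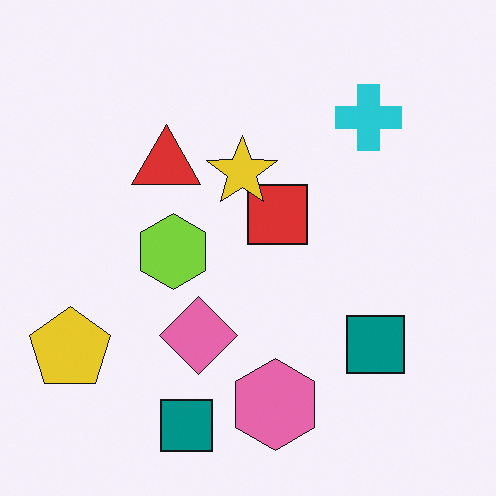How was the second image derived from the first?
The second image is the first overlaid with an additional yellow star.

A yellow star appears in the second image that is absent from the first.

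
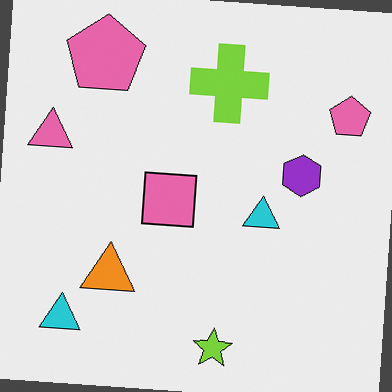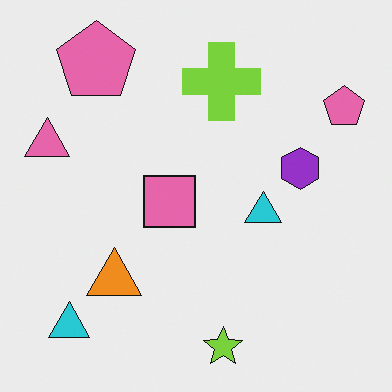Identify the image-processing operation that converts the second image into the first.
Rotated clockwise by a slight angle.

Every shape is tilted by the same angle and the image corners show triangular fill wedges — a whole-image rotation by a non-right angle.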